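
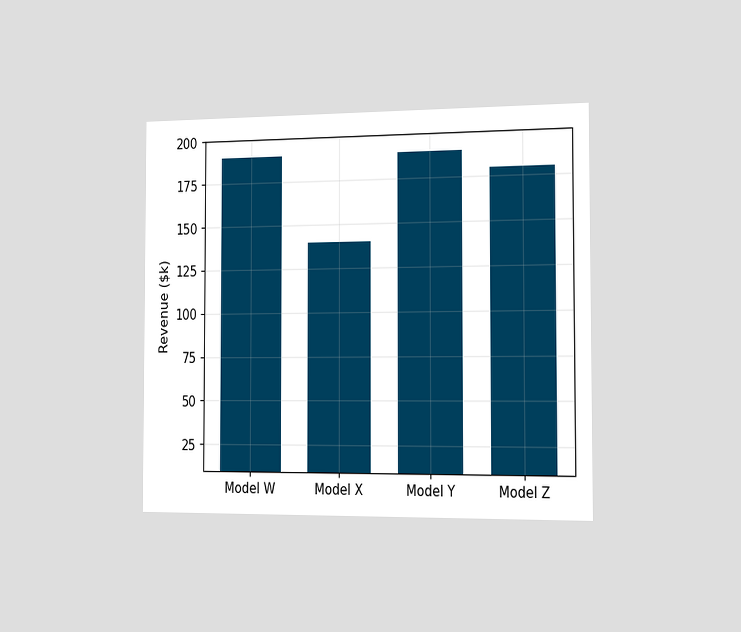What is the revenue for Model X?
$140k

The chart is viewed slightly from the right. Reading along the chart's y-axis, the Model X bar reaches $140k.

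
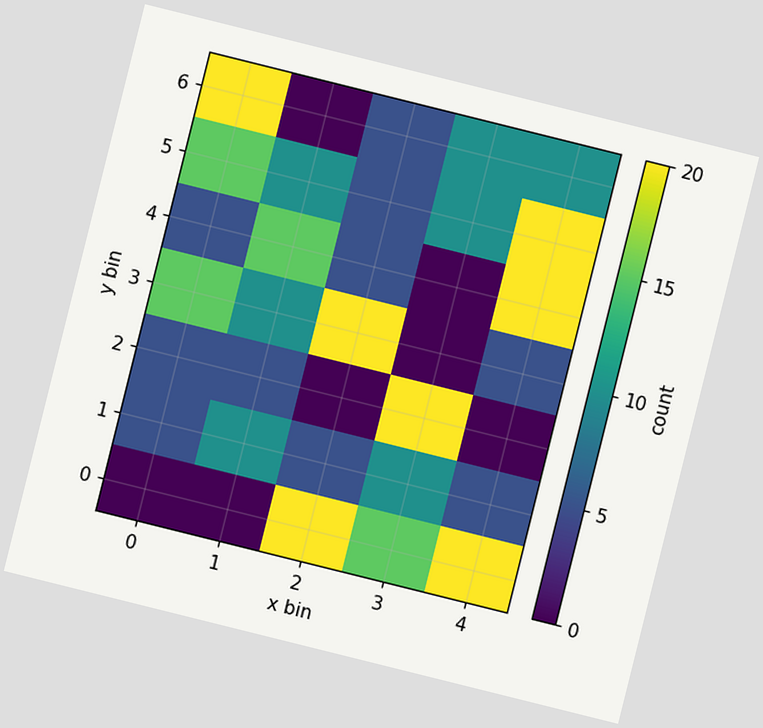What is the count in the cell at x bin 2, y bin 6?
The chart is tilted about 14° clockwise. Matching the cell (2, 6) against the colorbar gives 5.

5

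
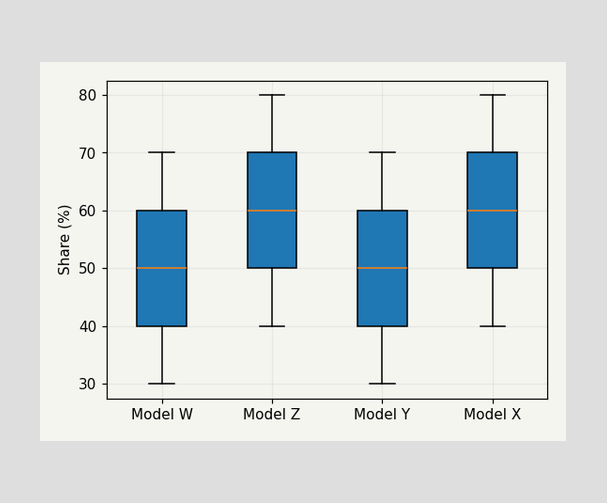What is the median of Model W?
50%

The median line in the Model W box sits at 50%.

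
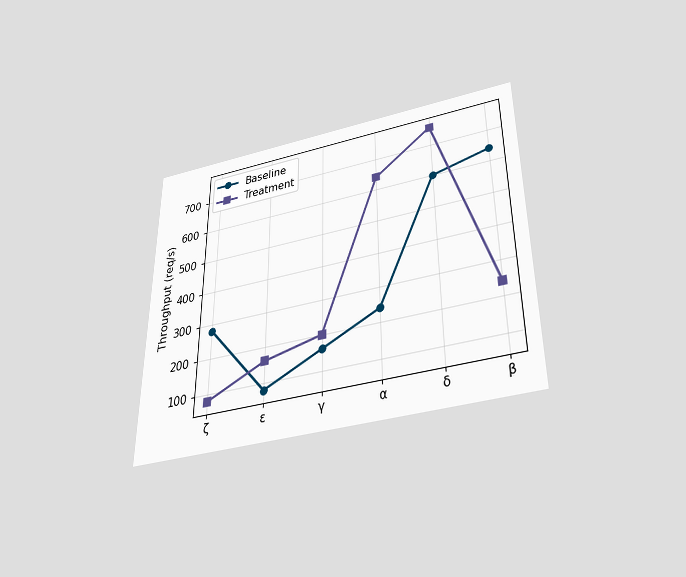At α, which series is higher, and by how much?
The chart is viewed slightly from below. At α, Treatment sits above the other line by 400req/s.

Treatment, by 400req/s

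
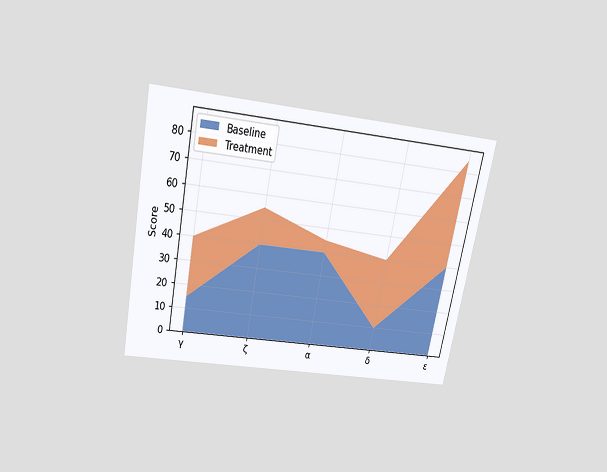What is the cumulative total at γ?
The chart is tilted about 11° clockwise and viewed slightly from above. The stacked total at γ reaches 40.

40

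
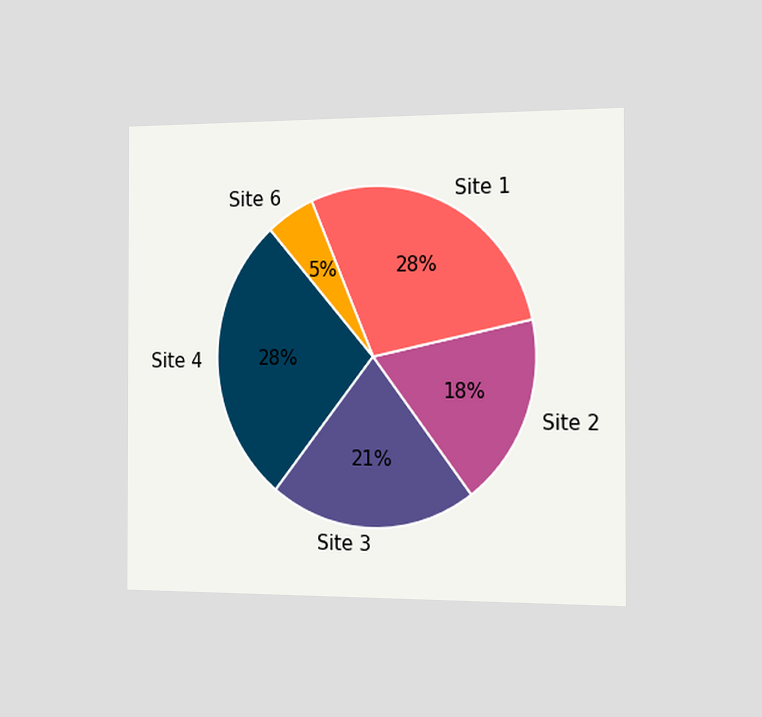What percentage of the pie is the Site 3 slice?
21%

The chart is viewed slightly from the right. The Site 3 slice takes up 21% of the pie.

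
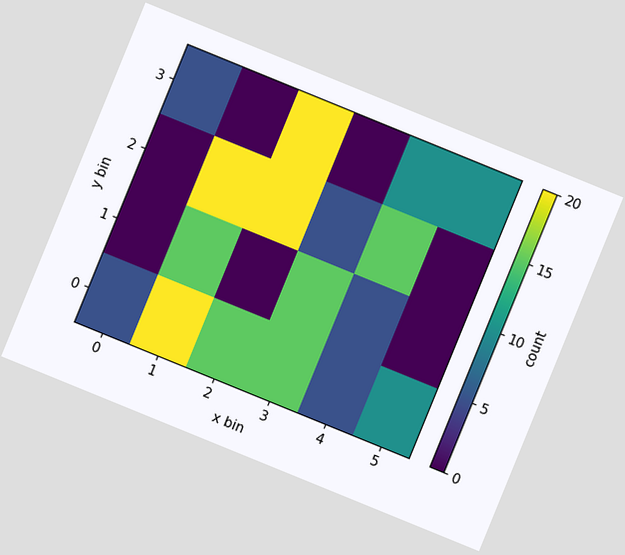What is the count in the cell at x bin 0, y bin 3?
The chart is tilted about 22° clockwise. Matching the cell (0, 3) against the colorbar gives 5.

5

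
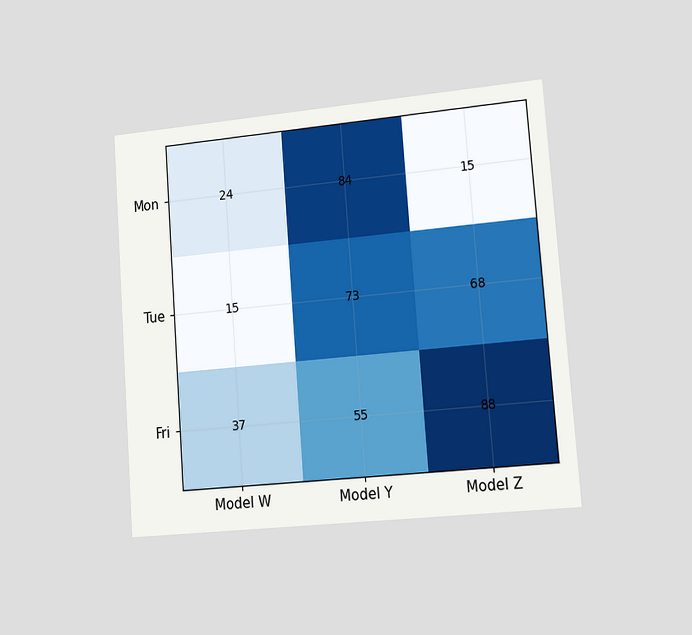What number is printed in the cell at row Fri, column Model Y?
The chart is tilted about 4° counter-clockwise and viewed slightly from the right. The (Fri, Model Y) cell reads 55.

55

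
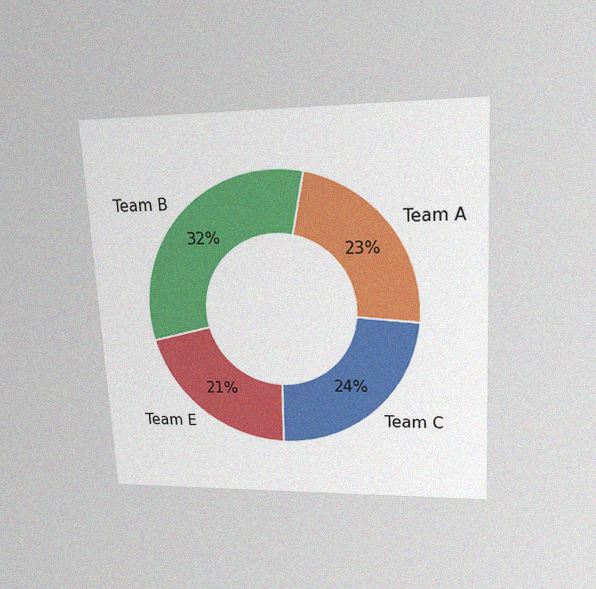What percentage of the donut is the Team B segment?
The chart is tilted about 3° counter-clockwise and viewed at a slight angle, with some photo noise. The Team B segment takes up 32% of the ring.

32%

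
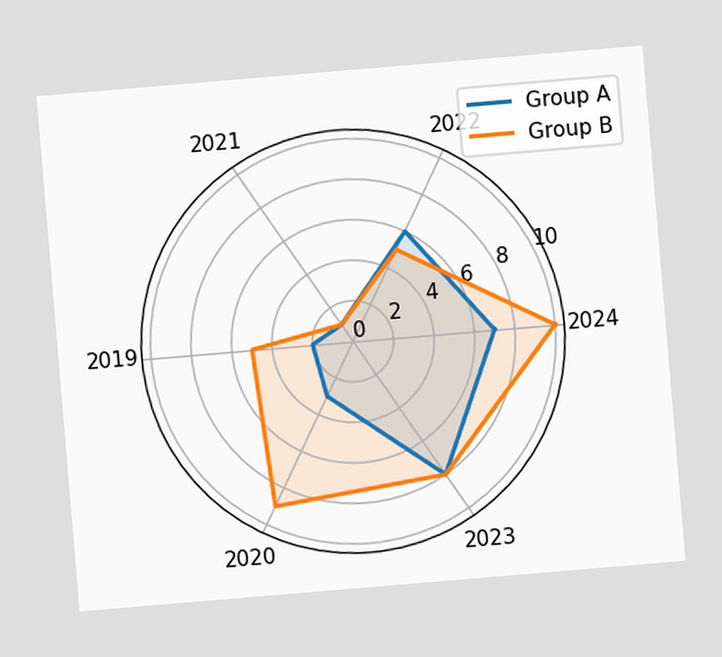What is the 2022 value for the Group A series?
6

The chart is tilted about 5° counter-clockwise. On the 2022 axis, Group A reaches 6.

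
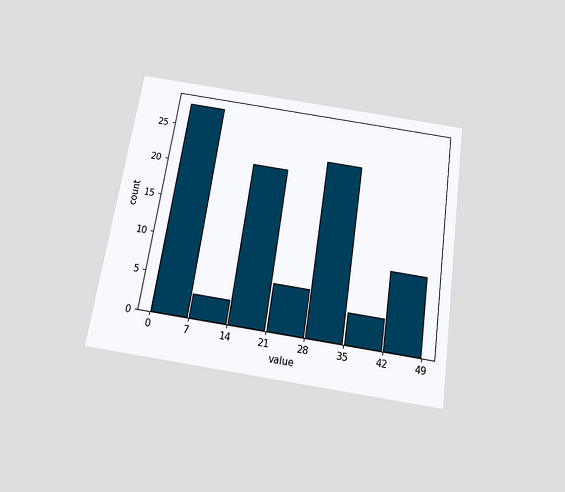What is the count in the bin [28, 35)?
23

The chart is tilted about 9° clockwise and viewed slightly from below. The [28, 35) bin has height 23.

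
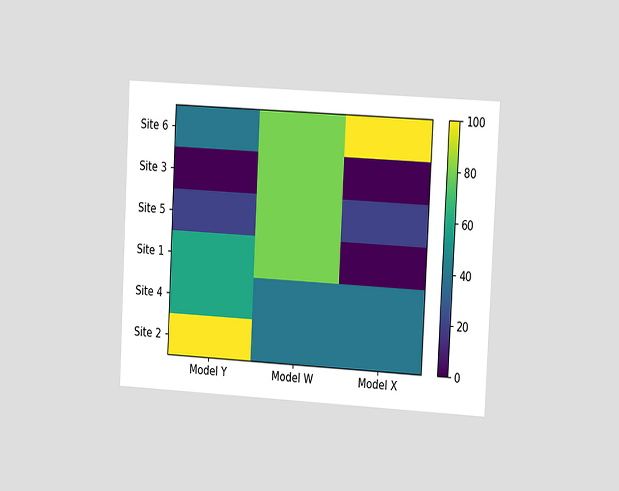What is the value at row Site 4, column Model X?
The chart is tilted about 3° clockwise and viewed slightly from the right. Matching cell (Site 4, Model X) against the colorbar gives 40.

40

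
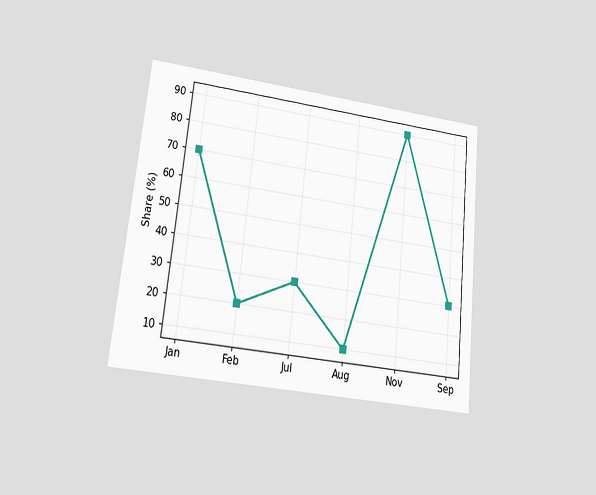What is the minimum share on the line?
The chart is tilted about 6° clockwise and viewed at a slight angle. The lowest point is at Aug, and reading across to the y-axis gives 10%.

10%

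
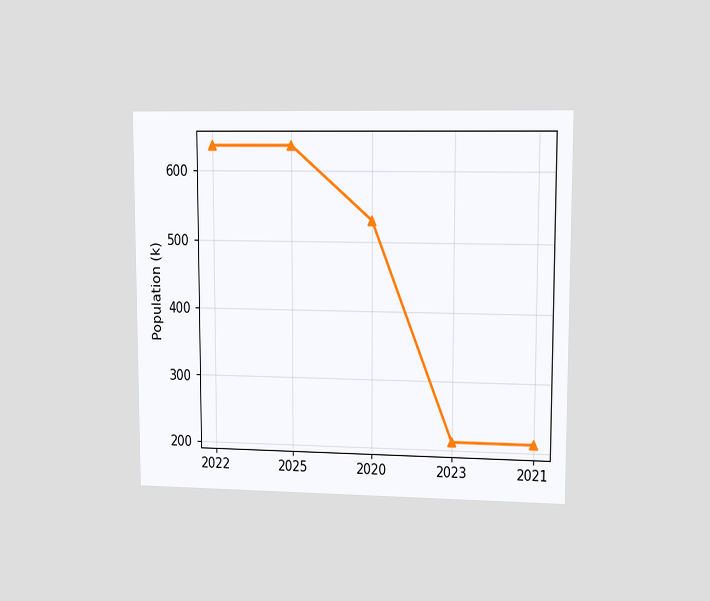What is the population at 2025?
636k

The chart is viewed at a slight angle. At 2025, the line is at 636k.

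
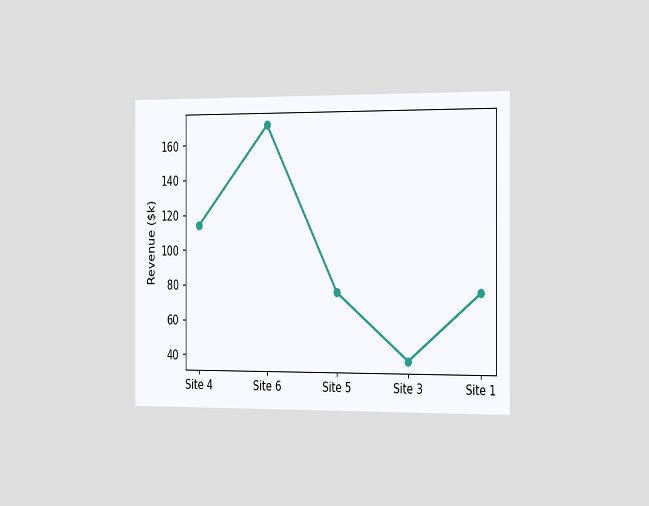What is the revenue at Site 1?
The chart is viewed slightly from the right. At Site 1, the line is at $76k.

$76k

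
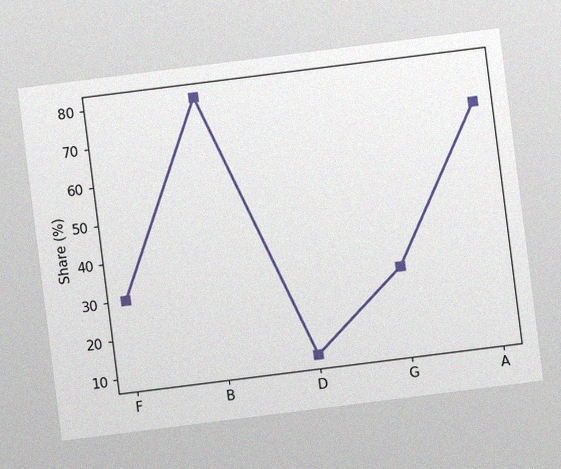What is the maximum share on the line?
80%

The chart is tilted about 7° counter-clockwise, with some photo noise. The highest point is at B, and reading across to the y-axis gives 80%.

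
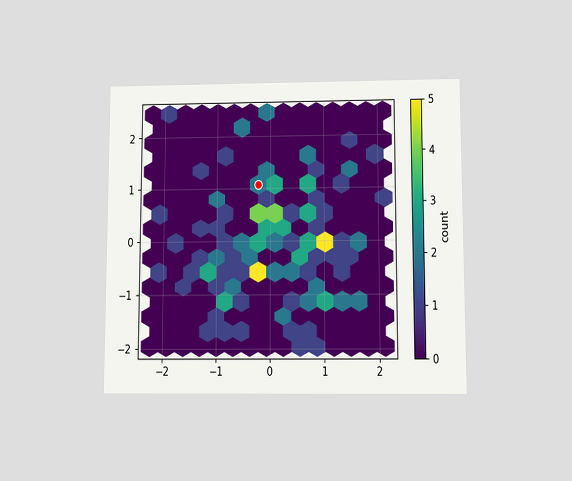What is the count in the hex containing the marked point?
2

The chart is viewed slightly from below. The marked hex reads 2 on the colorbar.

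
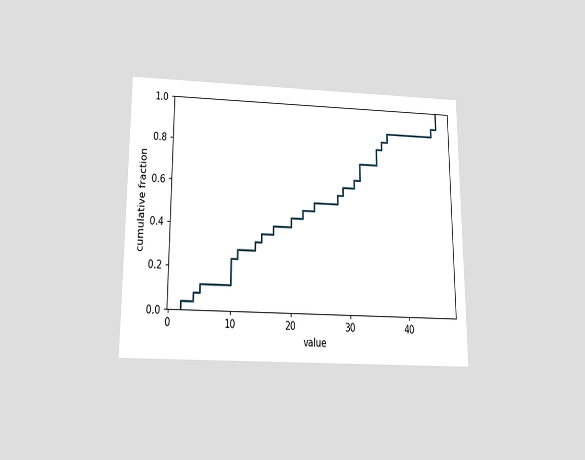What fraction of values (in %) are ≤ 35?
The chart is viewed slightly from below. At x=35 the ECDF step is at 80%.

80%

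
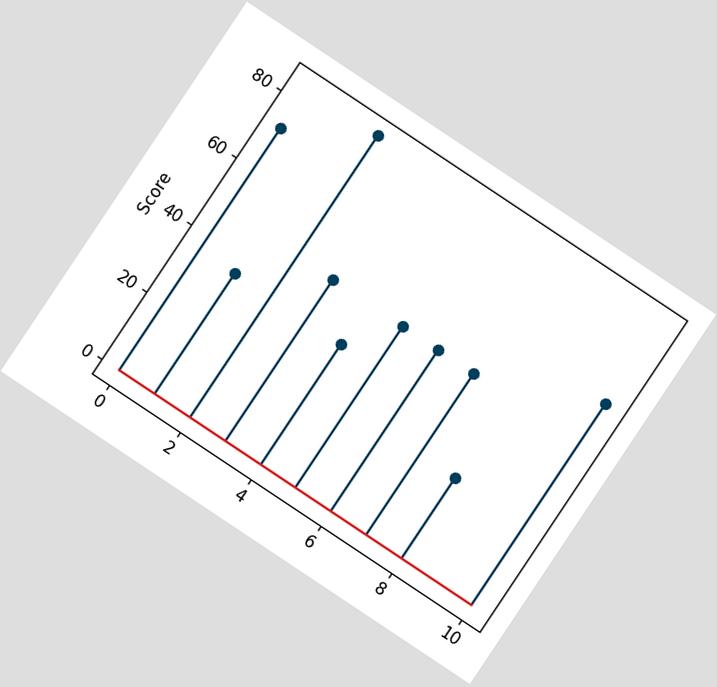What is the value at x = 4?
The chart is tilted about 34° clockwise. The stem at x=4 reaches 36.

36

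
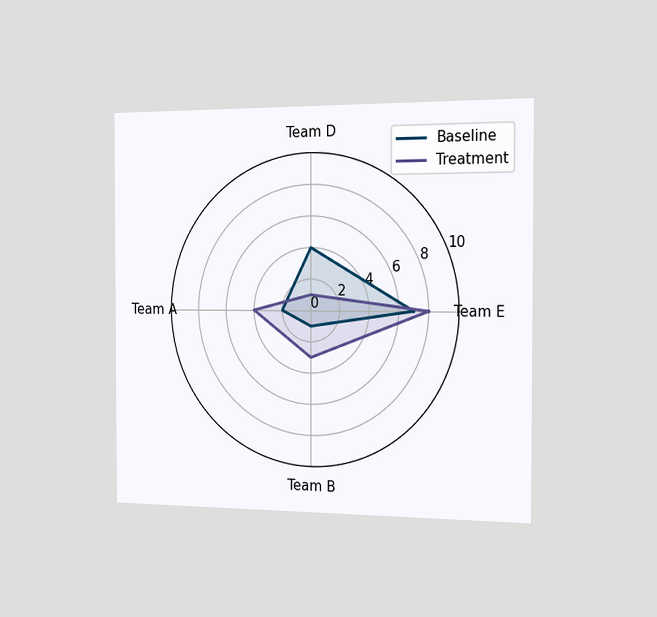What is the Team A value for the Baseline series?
The chart is viewed slightly from the right. On the Team A axis, Baseline reaches 2.

2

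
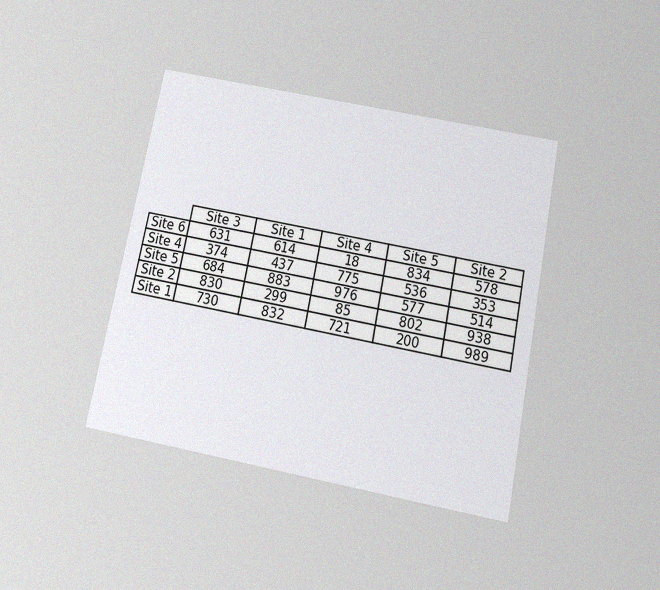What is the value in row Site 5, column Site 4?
976

The chart is tilted about 11° clockwise and viewed slightly from below, with some photo noise. The (Site 5, Site 4) cell reads 976.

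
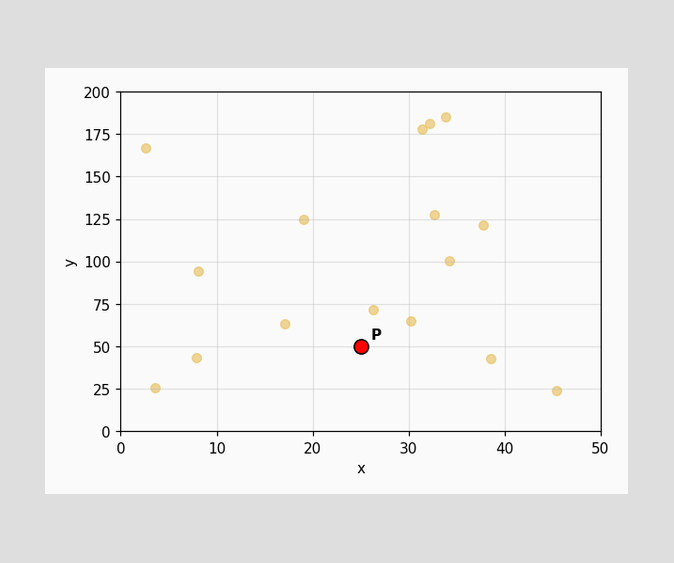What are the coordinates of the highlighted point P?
(25, 50)

Following the gridlines from P to each axis, P sits at (25, 50).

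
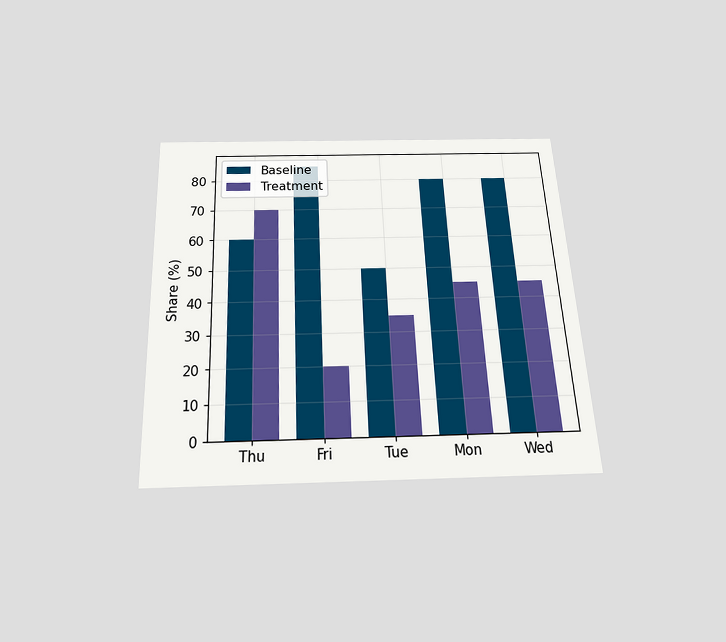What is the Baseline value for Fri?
85%

The chart is tilted about 3° counter-clockwise and viewed slightly from below. The Baseline bar at Fri reaches 85% on the y-axis.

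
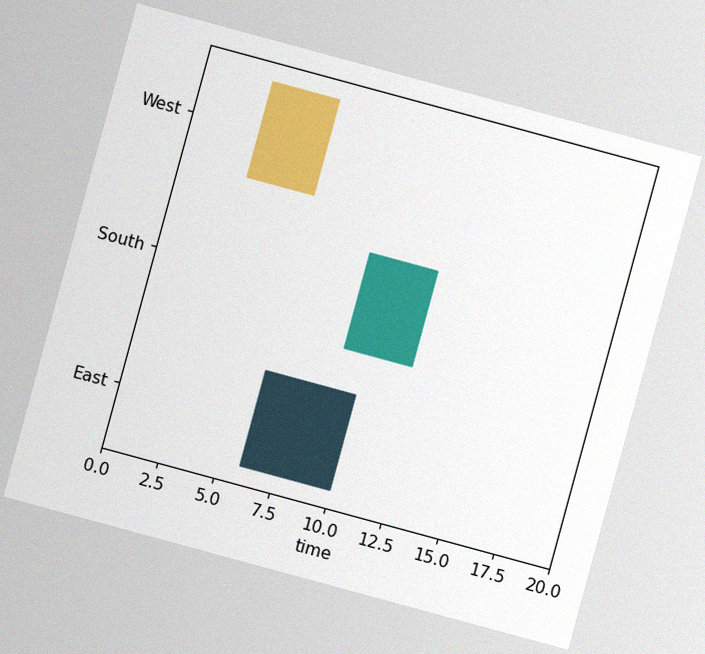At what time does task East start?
The chart is tilted about 15° clockwise, with some photo noise. The East bar begins at t=6.

6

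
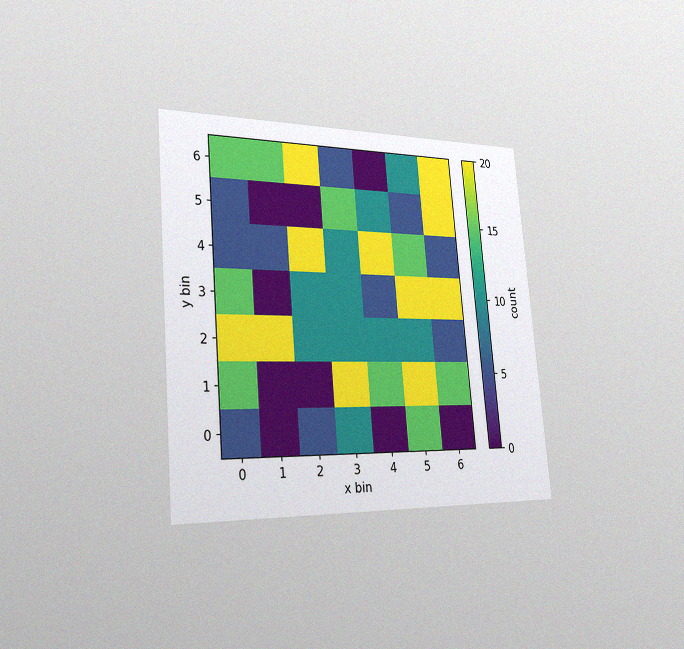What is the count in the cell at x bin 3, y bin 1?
20

The chart is tilted about 5° counter-clockwise and viewed slightly from the left, with some photo noise. Matching the cell (3, 1) against the colorbar gives 20.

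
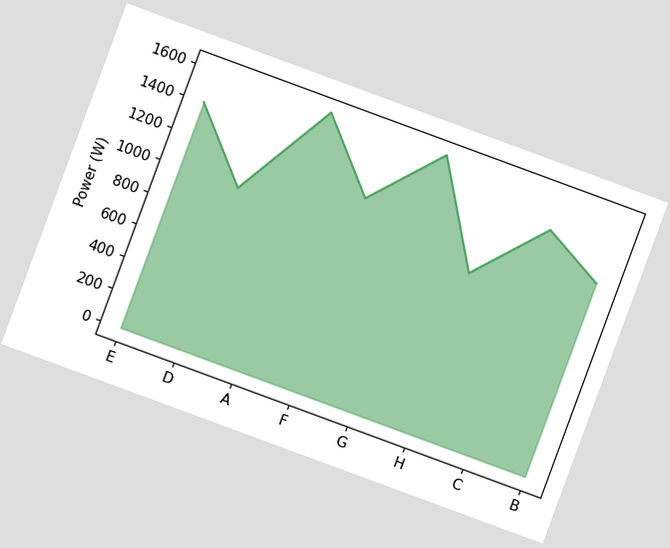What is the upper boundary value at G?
The chart is tilted about 20° clockwise. At G the upper boundary is at 1600W.

1600W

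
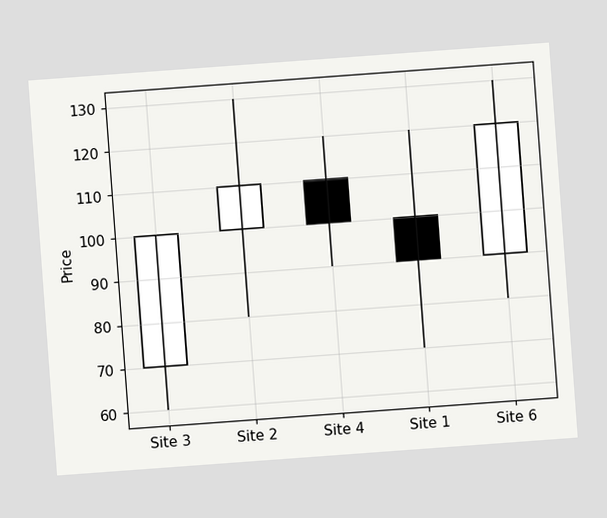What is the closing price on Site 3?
100

The chart is tilted about 4° counter-clockwise. The Site 3 candle closes at 100.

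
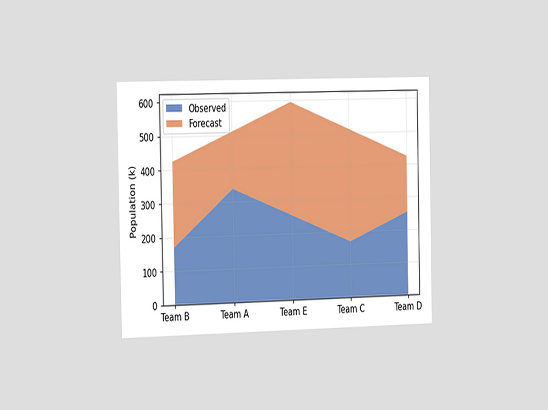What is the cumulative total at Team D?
425k

The chart is viewed slightly from the left. The stacked total at Team D reaches 425k.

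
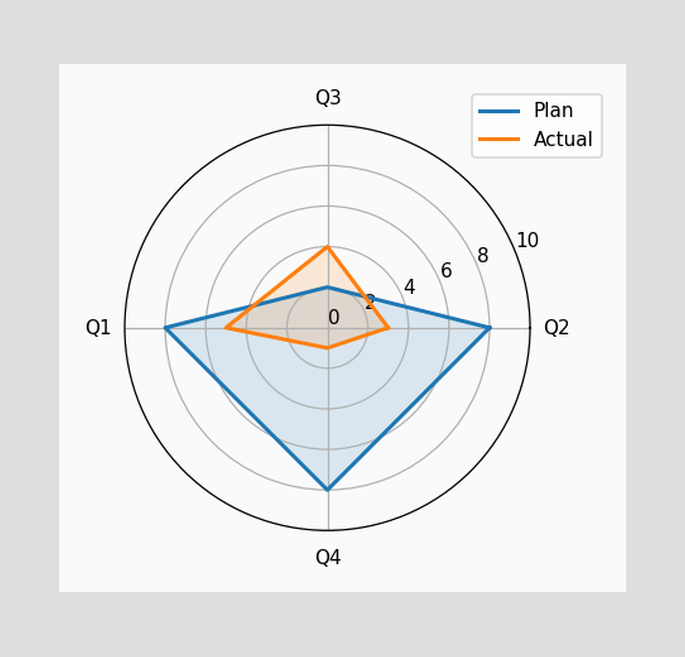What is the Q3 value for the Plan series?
On the Q3 axis, Plan reaches 2.

2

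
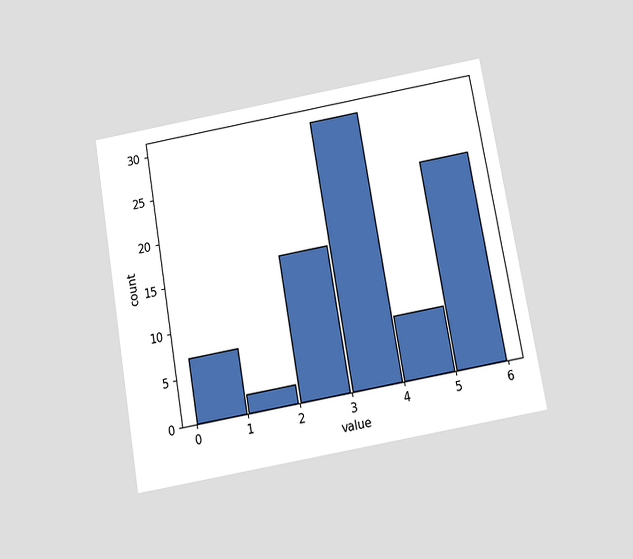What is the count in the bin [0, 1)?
The chart is tilted about 10° counter-clockwise and viewed slightly from below. The [0, 1) bin has height 7.

7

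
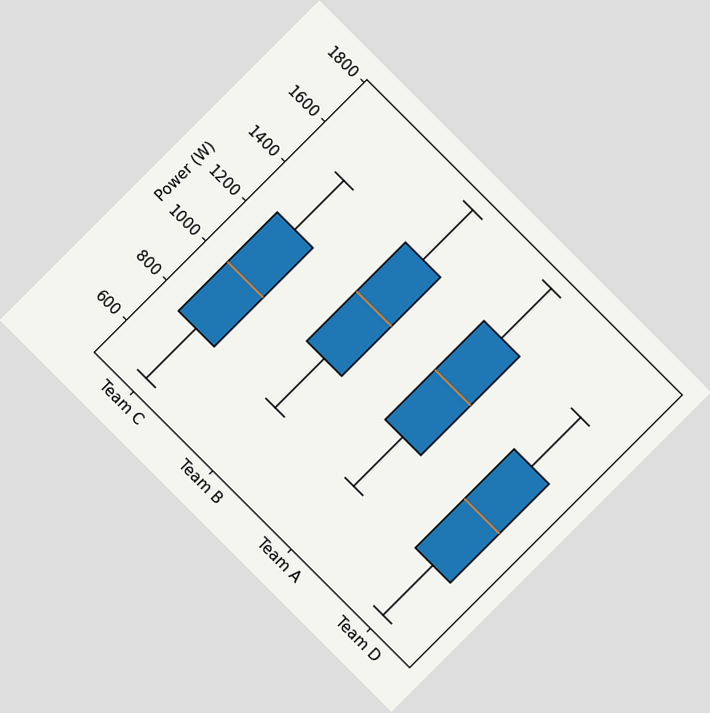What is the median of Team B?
1250W

The chart is tilted about 45° clockwise. The median line in the Team B box sits at 1250W.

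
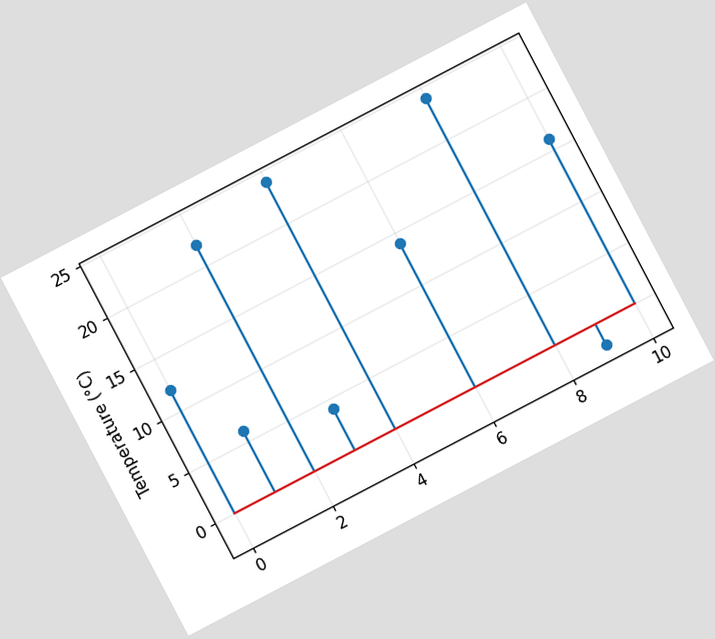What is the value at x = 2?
The chart is tilted about 28° counter-clockwise. The stem at x=2 reaches 22°C.

22°C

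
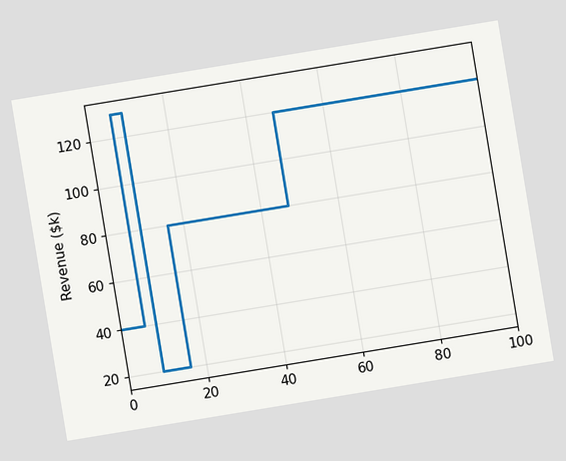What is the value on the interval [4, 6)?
The chart is tilted about 9° counter-clockwise. On [4, 6) the step sits at $40k.

$40k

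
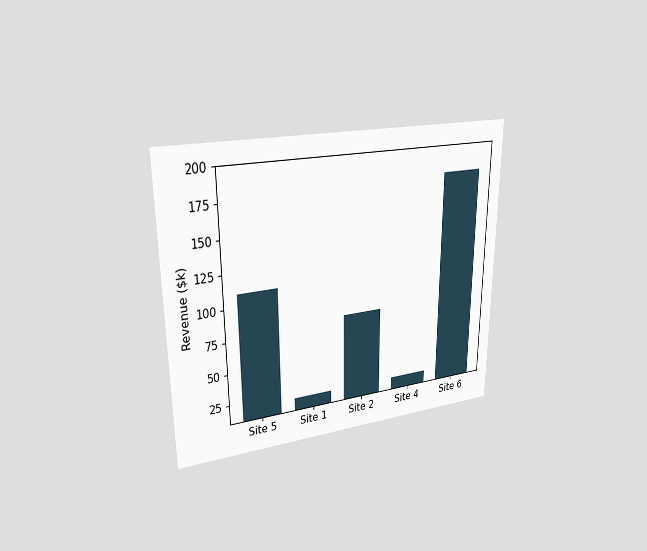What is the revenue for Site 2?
The chart is viewed at a slight angle. Reading along the chart's y-axis, the Site 2 bar reaches $80k.

$80k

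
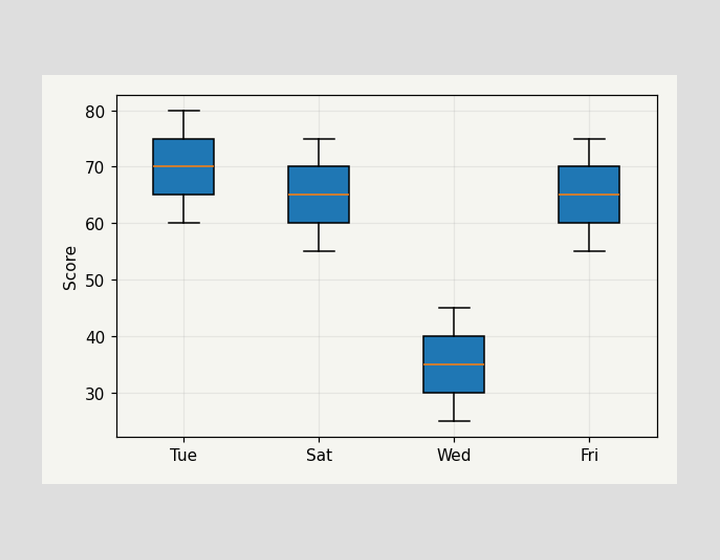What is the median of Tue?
The median line in the Tue box sits at 70.

70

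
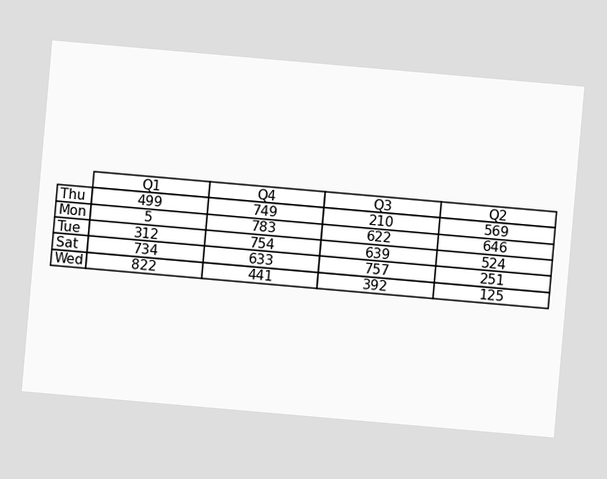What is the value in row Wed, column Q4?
441

The chart is tilted about 5° clockwise. The (Wed, Q4) cell reads 441.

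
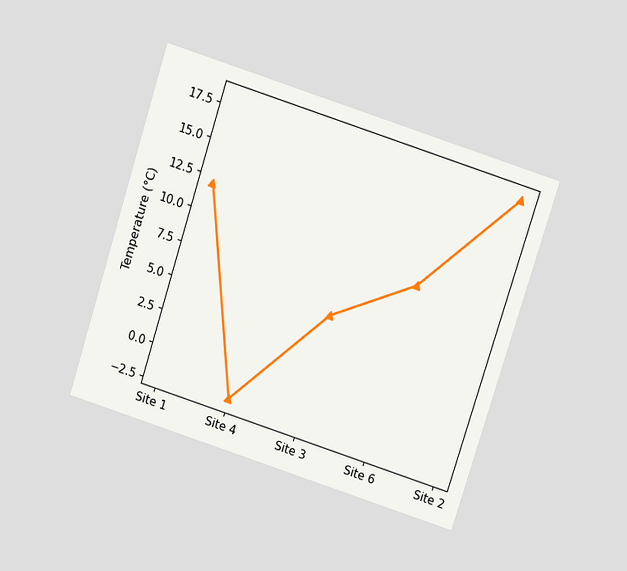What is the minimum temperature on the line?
-2°C

The chart is tilted about 18° clockwise and viewed at a slight angle. The lowest point is at Site 4, and reading across to the y-axis gives -2°C.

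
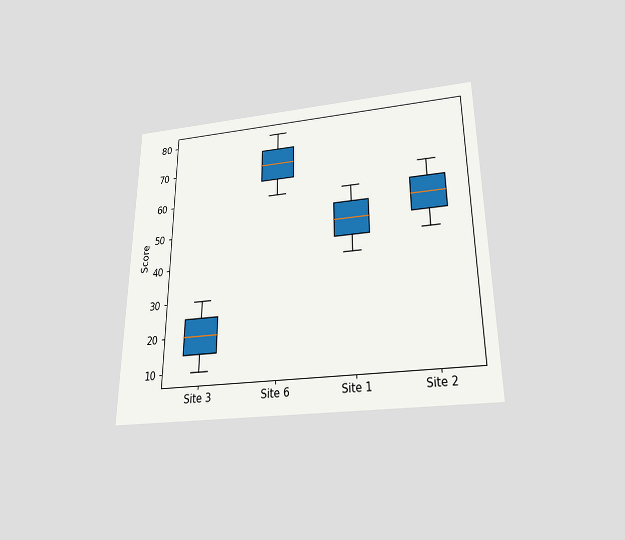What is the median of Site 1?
The chart is viewed slightly from below. The median line in the Site 1 box sits at 50.

50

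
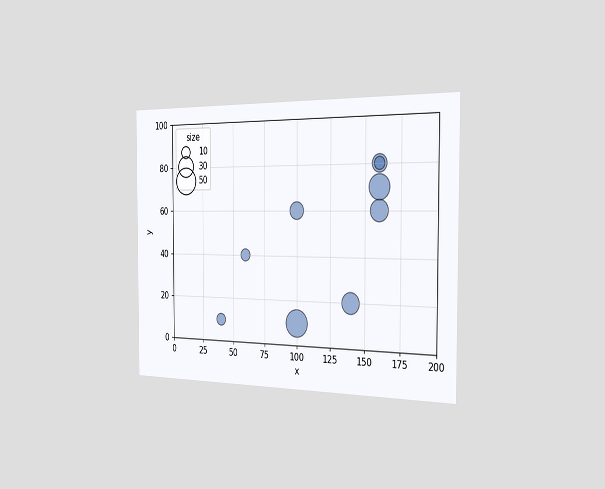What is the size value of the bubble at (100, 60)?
The chart is viewed slightly from the right. Matching the bubble at (100, 60) against the size legend gives 20.

20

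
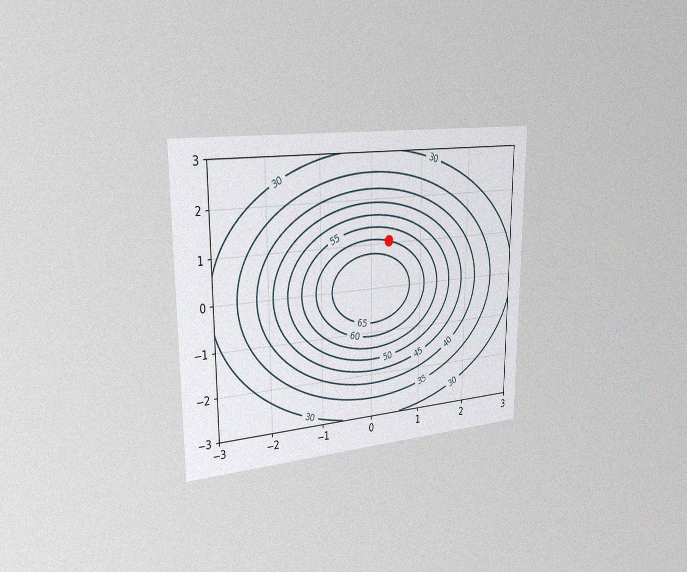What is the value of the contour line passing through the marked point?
60

The chart is viewed slightly from the left, with some photo noise. The marked point sits on the contour labelled 60.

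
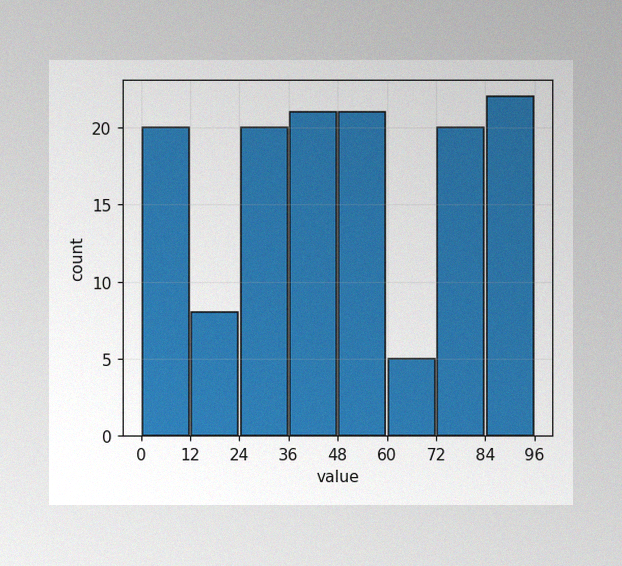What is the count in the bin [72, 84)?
20

The image has some photo noise and uneven lighting. The [72, 84) bin has height 20.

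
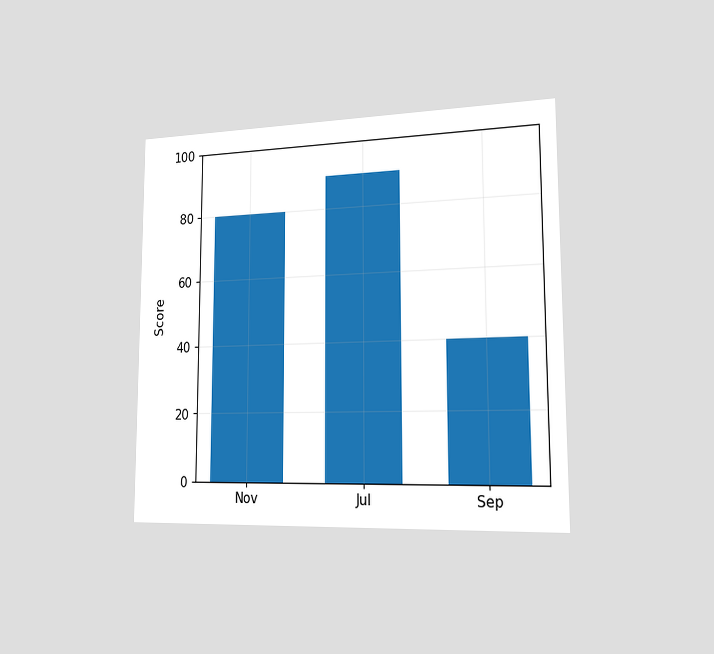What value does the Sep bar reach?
40

The chart is viewed slightly from the right. Reading along the chart's y-axis, the Sep bar reaches 40.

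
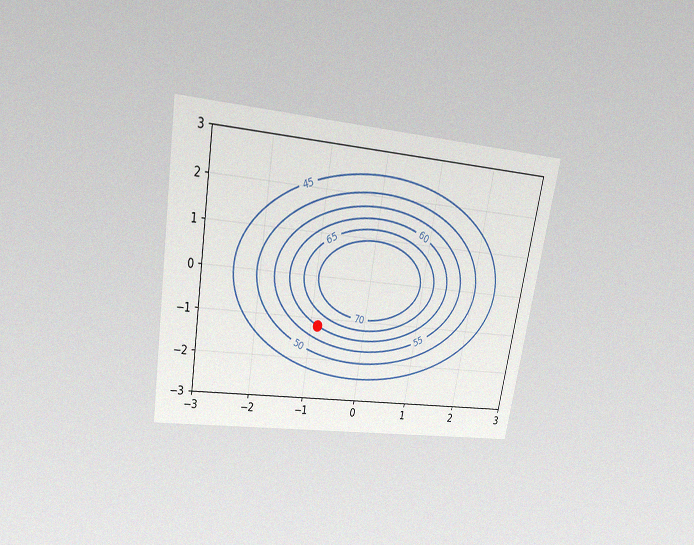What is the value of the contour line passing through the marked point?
60

The chart is tilted about 10° clockwise and viewed slightly from above, with some photo noise. The marked point sits on the contour labelled 60.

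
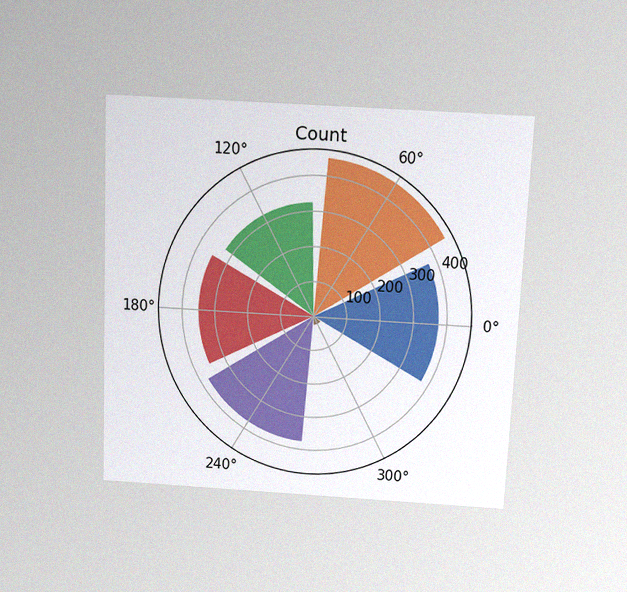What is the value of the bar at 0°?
The chart is tilted about 3° clockwise and viewed slightly from above, with some photo noise. The bar at 0° reaches 375 on the radial axis.

375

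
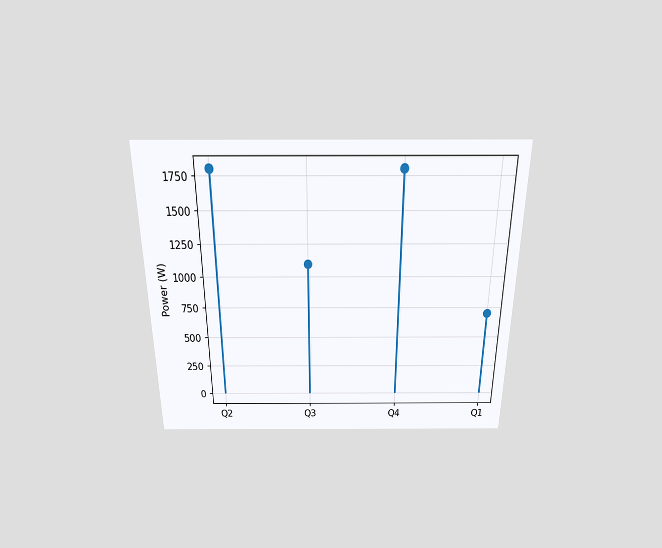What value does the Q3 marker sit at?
1100W

The chart is viewed slightly from above. The Q3 marker sits at 1100W.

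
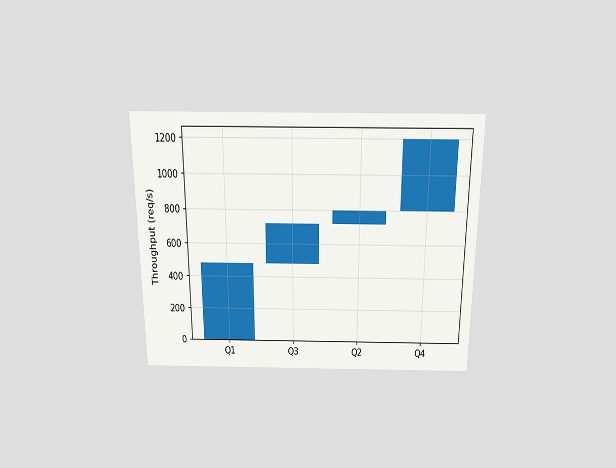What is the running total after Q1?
480req/s

The chart is viewed slightly from above. After Q1 the running total reaches 480req/s.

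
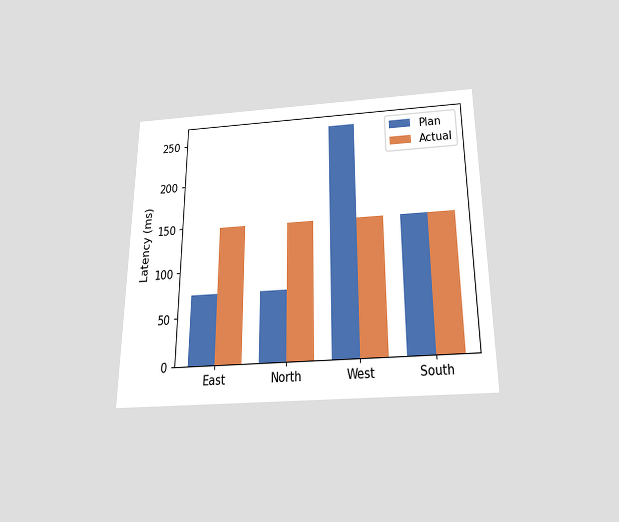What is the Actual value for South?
148ms

The chart is viewed slightly from below. The Actual bar at South reaches 148ms on the y-axis.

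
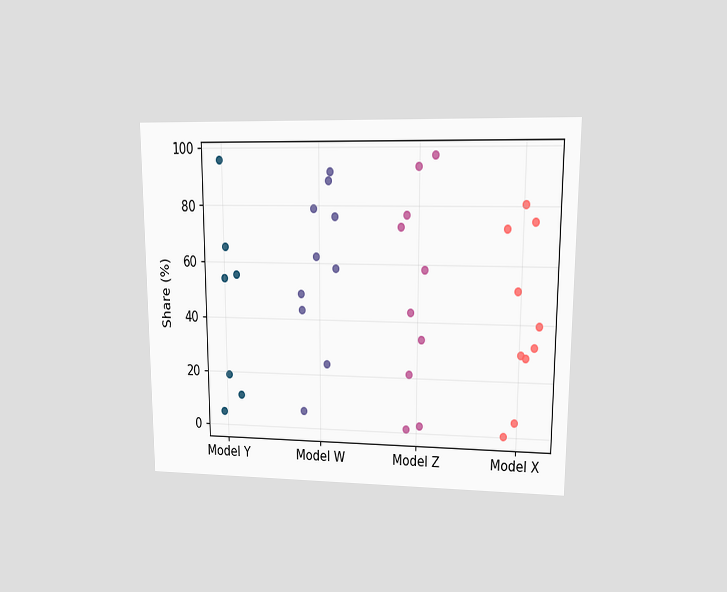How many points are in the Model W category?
The chart is viewed at a slight angle. Counting the markers in the Model W column gives 10.

10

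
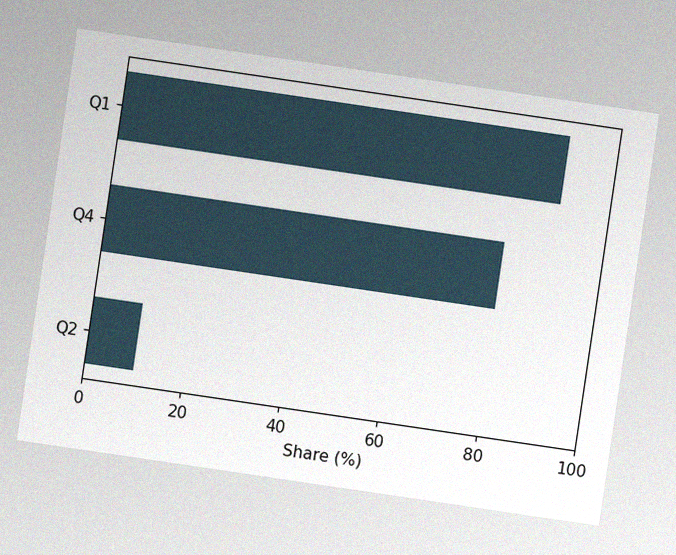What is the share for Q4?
The chart is tilted about 8° clockwise, with some photo noise. Reading along the chart's x-axis, the Q4 bar reaches 80%.

80%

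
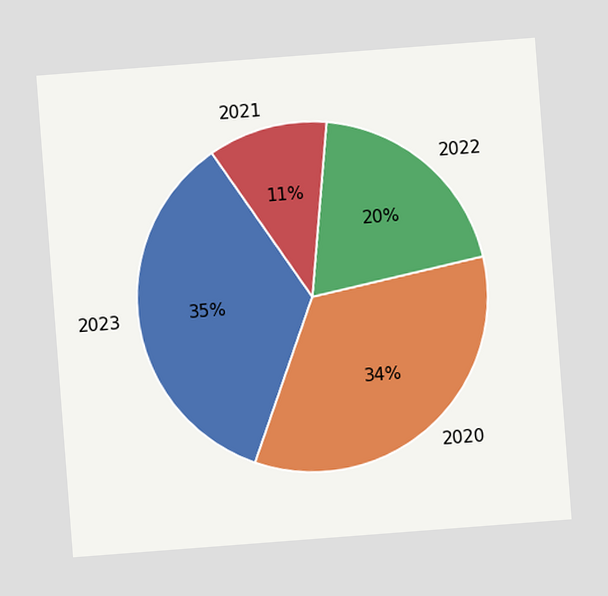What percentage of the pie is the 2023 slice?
The chart is tilted about 4° counter-clockwise. The 2023 slice takes up 35% of the pie.

35%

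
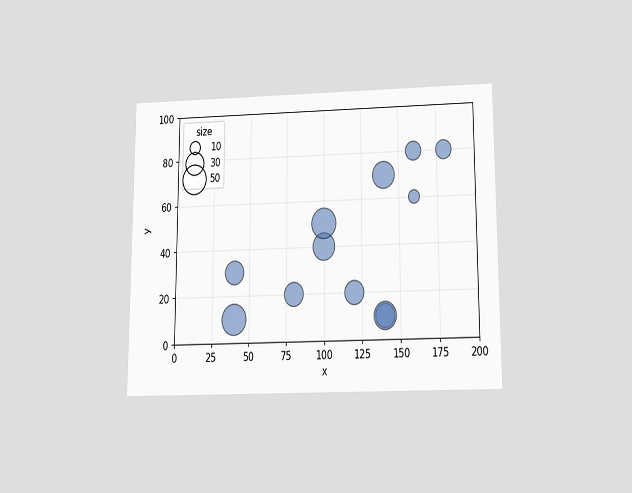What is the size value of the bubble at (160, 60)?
10

The chart is viewed slightly from below. Matching the bubble at (160, 60) against the size legend gives 10.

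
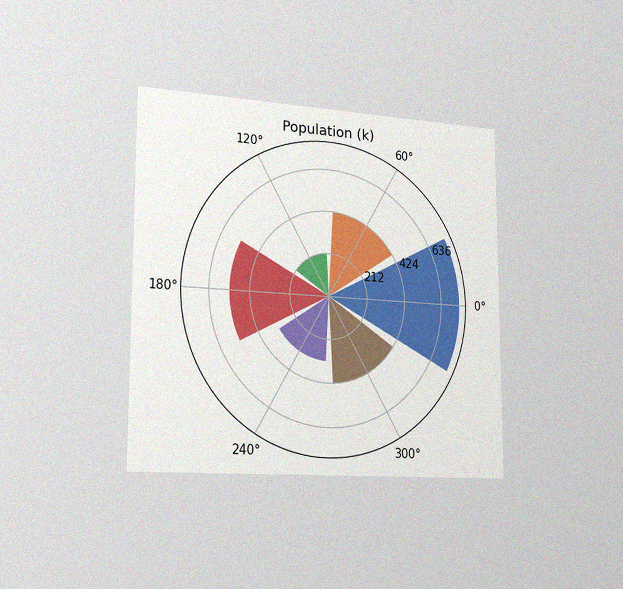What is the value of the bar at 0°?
742k

The chart is viewed slightly from the left, with some photo noise. The bar at 0° reaches 742k on the radial axis.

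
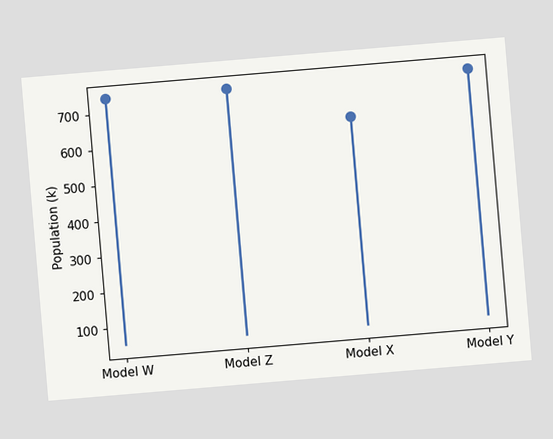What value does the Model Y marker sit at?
742k

The chart is tilted about 5° counter-clockwise. The Model Y marker sits at 742k.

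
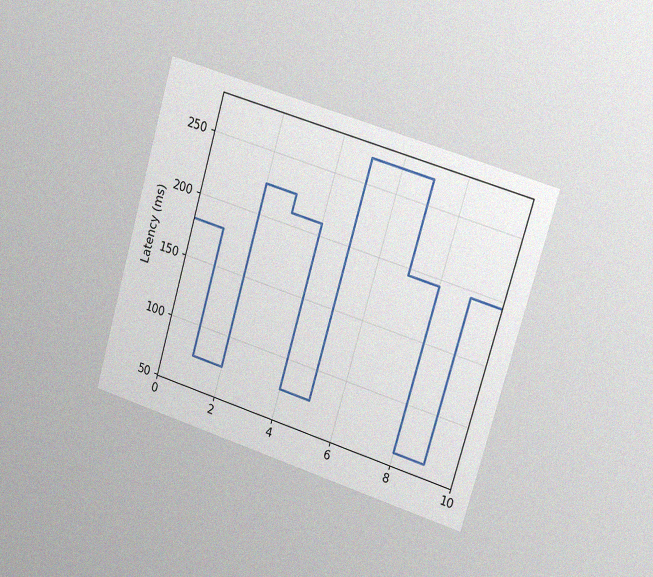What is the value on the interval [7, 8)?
The chart is tilted about 16° clockwise and viewed slightly from the right, with some photo noise. On [7, 8) the step sits at 195ms.

195ms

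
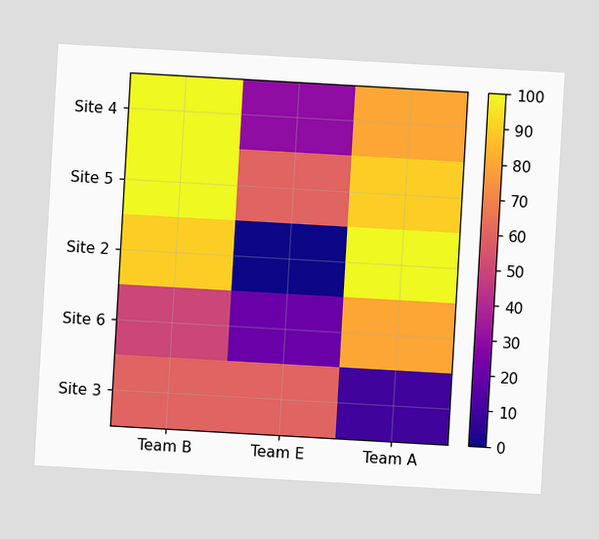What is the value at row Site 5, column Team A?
The chart is tilted about 3° clockwise. Matching cell (Site 5, Team A) against the colorbar gives 90.

90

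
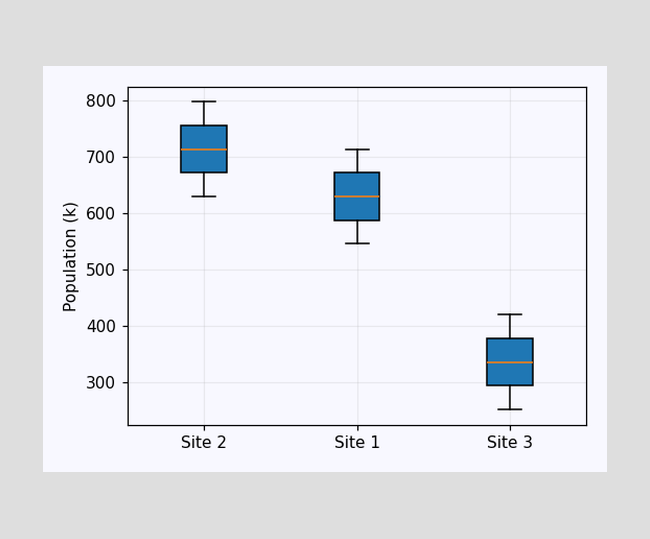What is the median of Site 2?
714k

The median line in the Site 2 box sits at 714k.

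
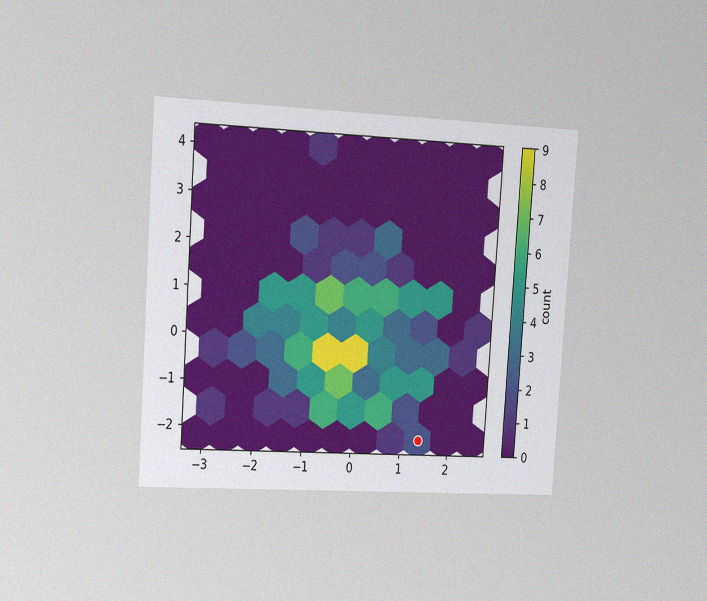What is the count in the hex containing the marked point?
The chart is tilted about 4° clockwise and viewed slightly from the left, with some photo noise. The marked hex reads 2 on the colorbar.

2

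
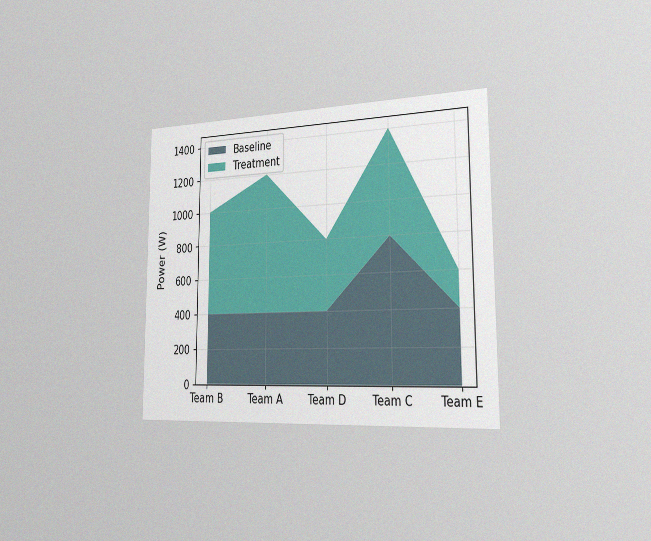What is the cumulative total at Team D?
The chart is viewed slightly from the right, with some photo noise. The stacked total at Team D reaches 800W.

800W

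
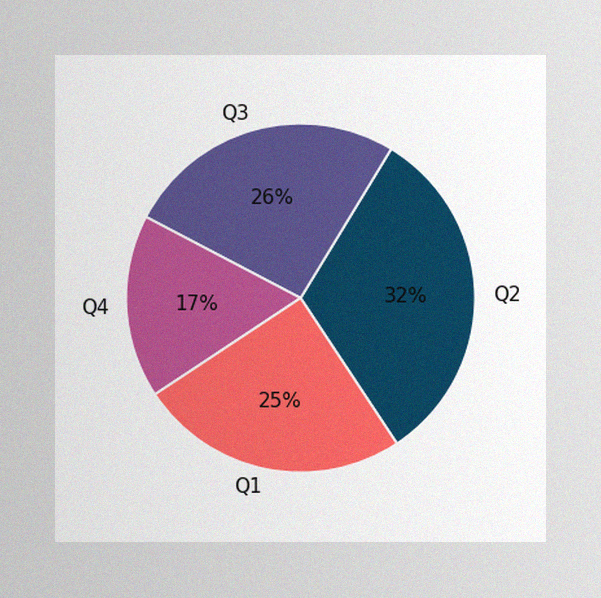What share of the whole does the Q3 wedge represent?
26%

The image has some photo noise and uneven lighting. The Q3 slice takes up 26% of the pie.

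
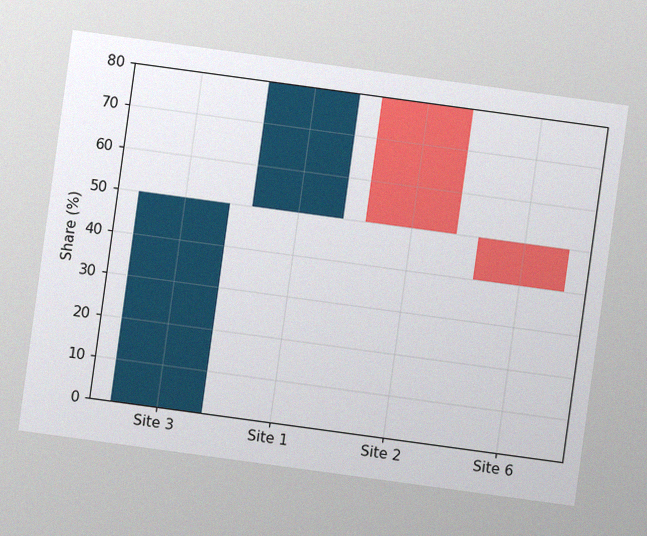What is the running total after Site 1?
80%

The chart is tilted about 8° clockwise, with some photo noise. After Site 1 the running total reaches 80%.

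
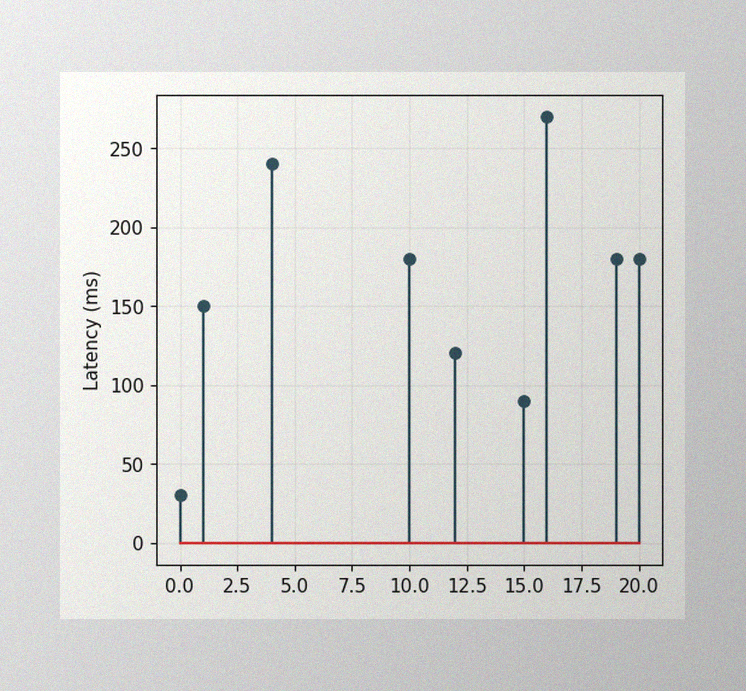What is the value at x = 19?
The image has some photo noise and uneven lighting. The stem at x=19 reaches 180ms.

180ms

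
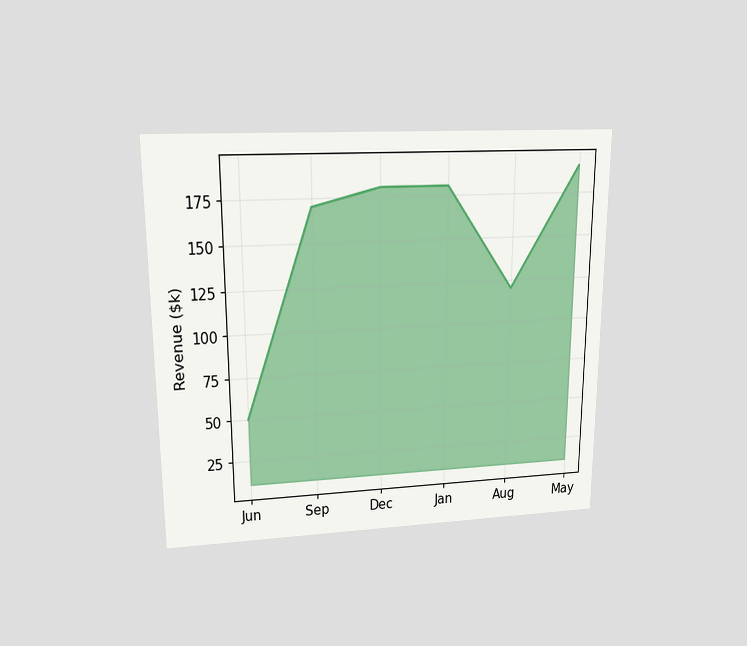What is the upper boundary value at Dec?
The chart is viewed slightly from above. At Dec the upper boundary is at $180k.

$180k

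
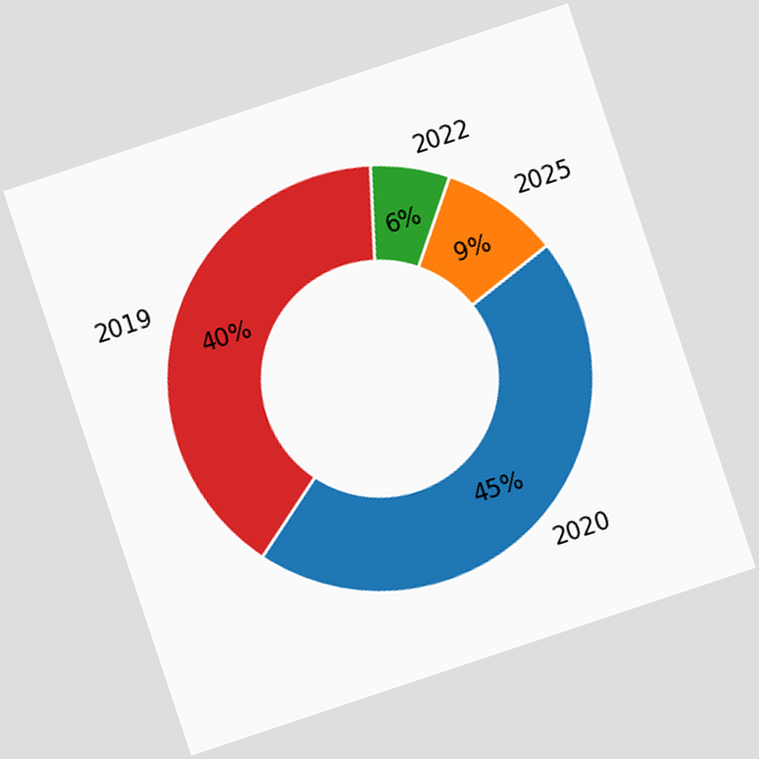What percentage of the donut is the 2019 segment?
40%

The chart is tilted about 18° counter-clockwise. The 2019 segment takes up 40% of the ring.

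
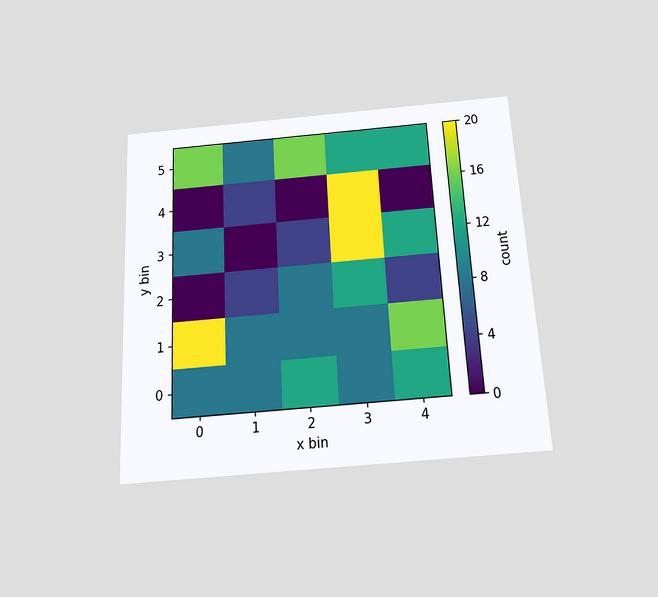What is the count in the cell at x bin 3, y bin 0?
8

The chart is tilted about 3° counter-clockwise and viewed slightly from below. Matching the cell (3, 0) against the colorbar gives 8.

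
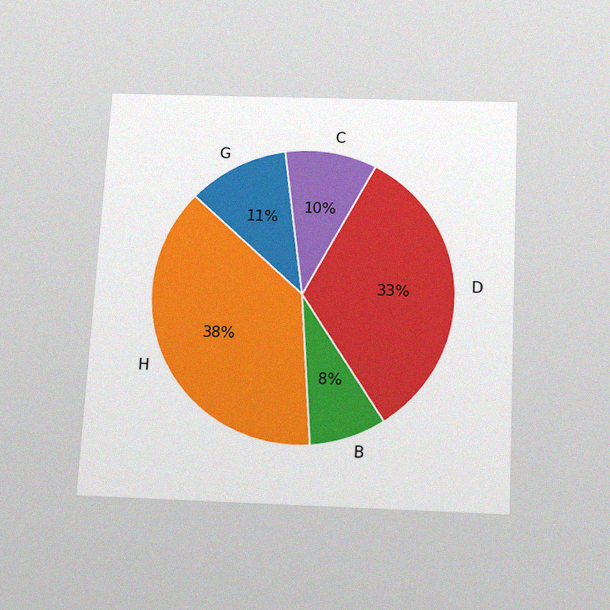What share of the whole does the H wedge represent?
38%

The chart is tilted about 3° clockwise and viewed slightly from below, with some photo noise. The H slice takes up 38% of the pie.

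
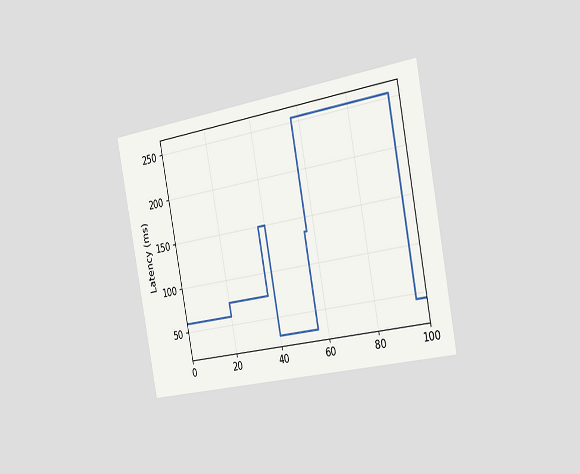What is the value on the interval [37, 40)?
150ms

The chart is tilted about 11° counter-clockwise and viewed slightly from the right. On [37, 40) the step sits at 150ms.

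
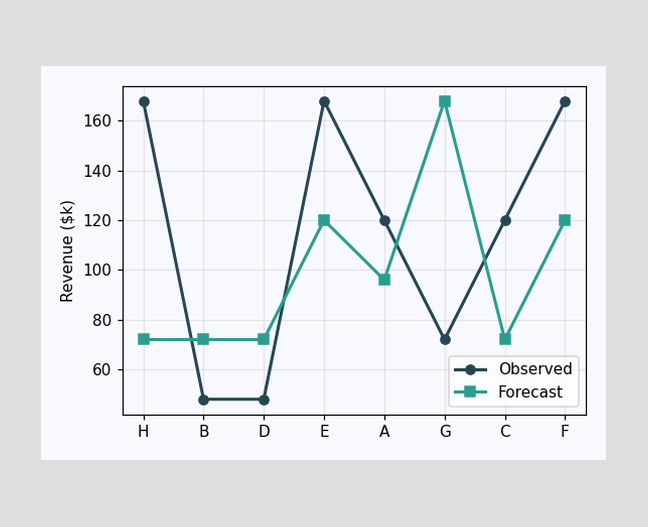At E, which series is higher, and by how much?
At E, Observed sits above the other line by $48k.

Observed, by $48k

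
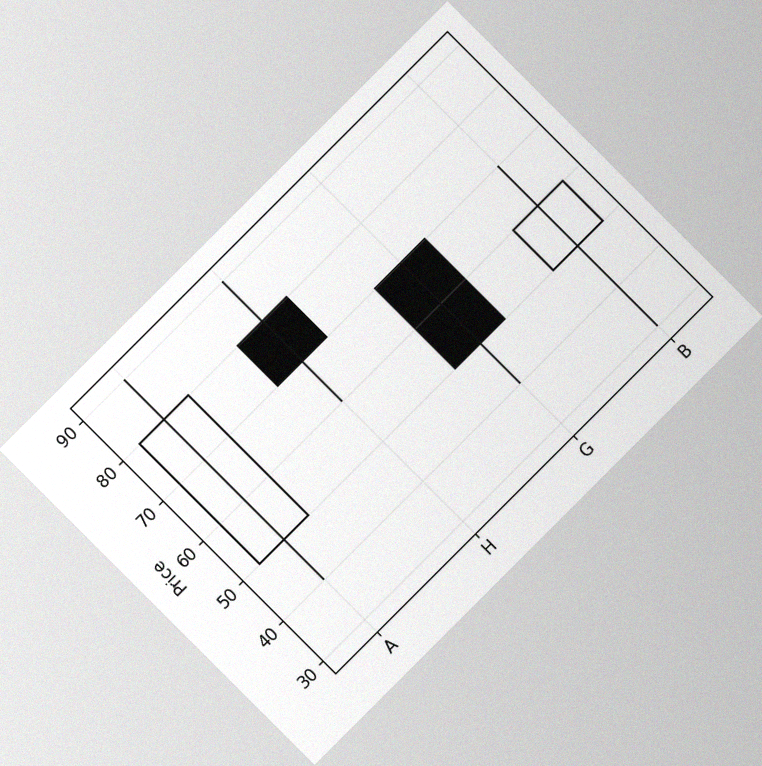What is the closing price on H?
70

The chart is tilted about 45° counter-clockwise, with some photo noise. The H candle closes at 70.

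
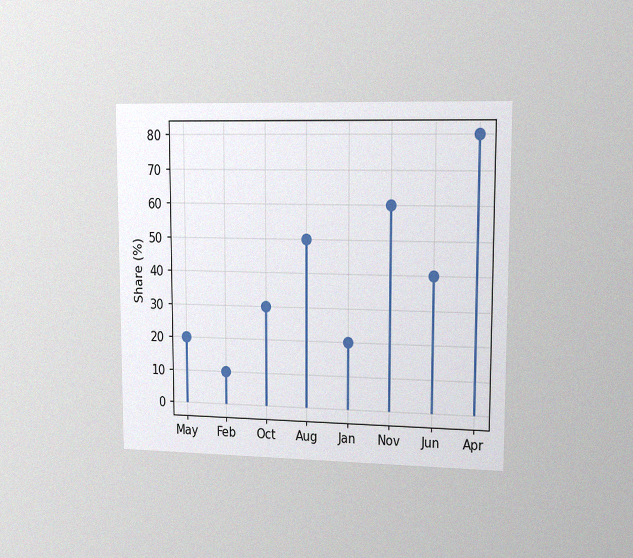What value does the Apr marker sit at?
The chart is viewed slightly from the right, with some photo noise. The Apr marker sits at 80%.

80%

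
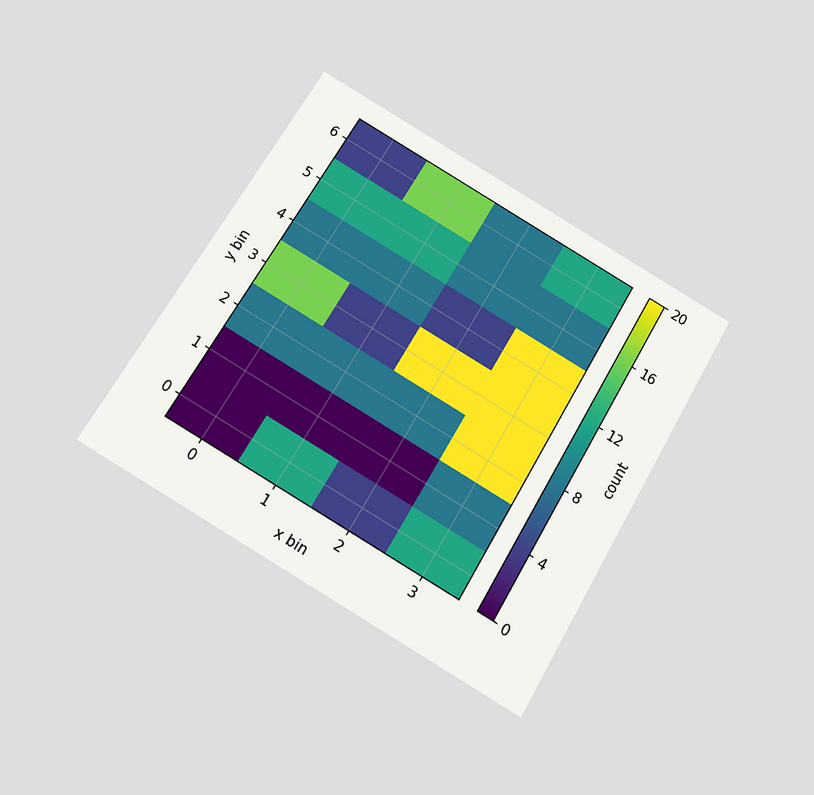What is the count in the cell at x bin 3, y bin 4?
20

The chart is tilted about 31° clockwise and viewed slightly from below. Matching the cell (3, 4) against the colorbar gives 20.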